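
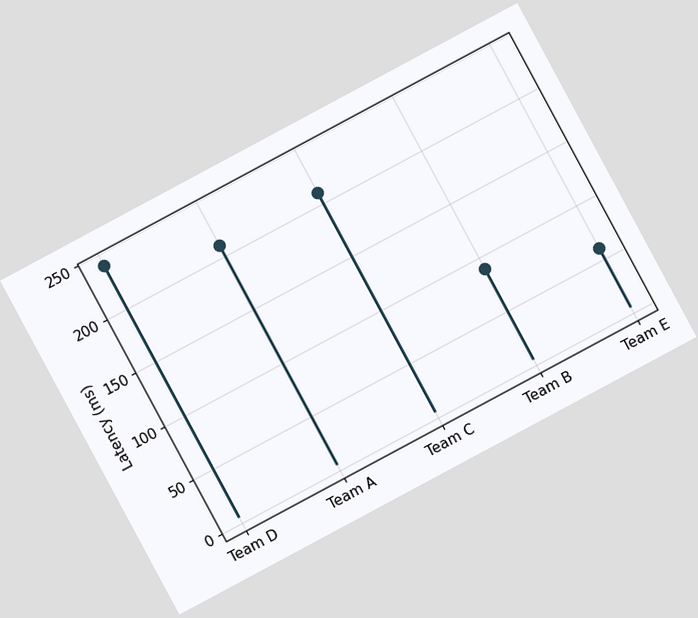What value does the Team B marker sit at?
The chart is tilted about 28° counter-clockwise. The Team B marker sits at 90ms.

90ms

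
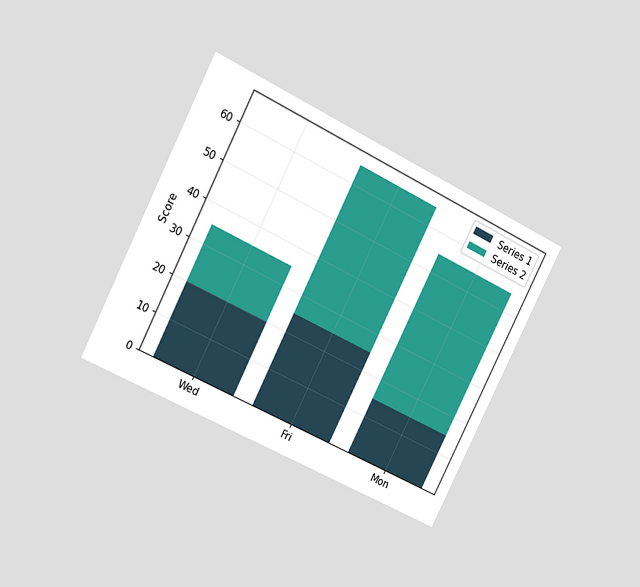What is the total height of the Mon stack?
55

The chart is tilted about 27° clockwise and viewed at a slight angle. The Mon stack's top reaches 55 on the y-axis.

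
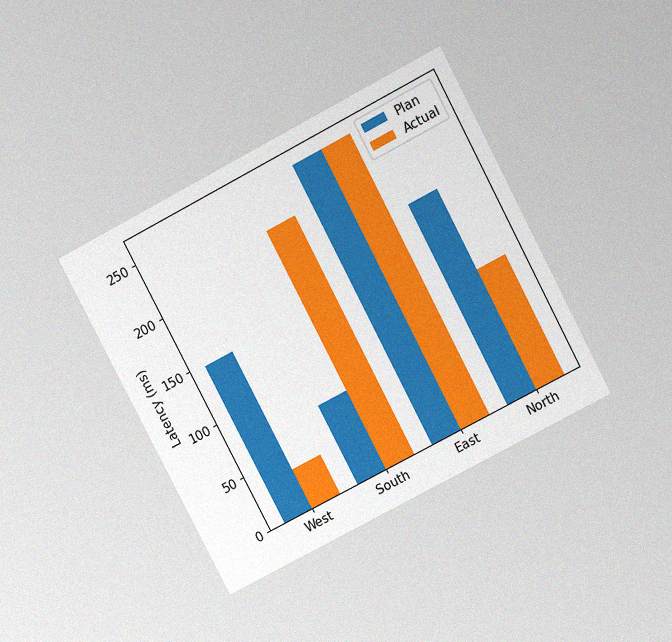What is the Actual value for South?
222ms

The chart is tilted about 28° counter-clockwise and viewed slightly from above, with some photo noise. The Actual bar at South reaches 222ms on the y-axis.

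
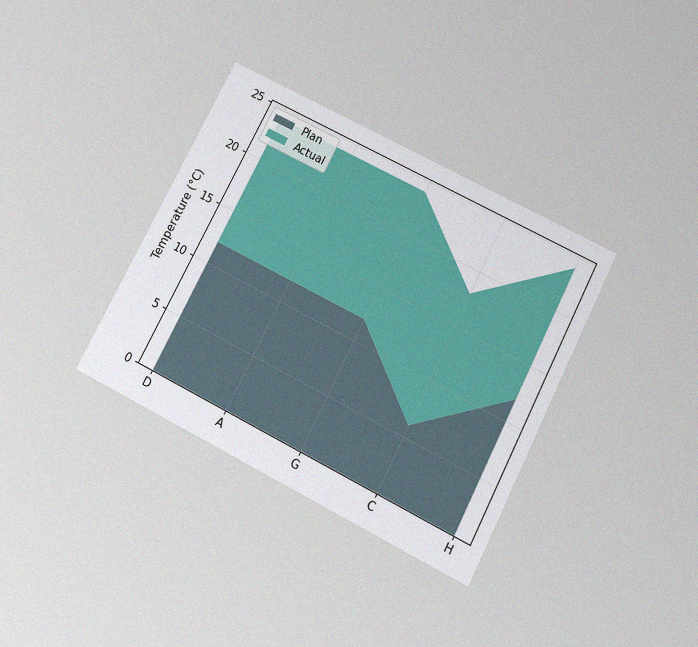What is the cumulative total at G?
24°C

The chart is tilted about 27° clockwise and viewed slightly from below, with some photo noise. The stacked total at G reaches 24°C.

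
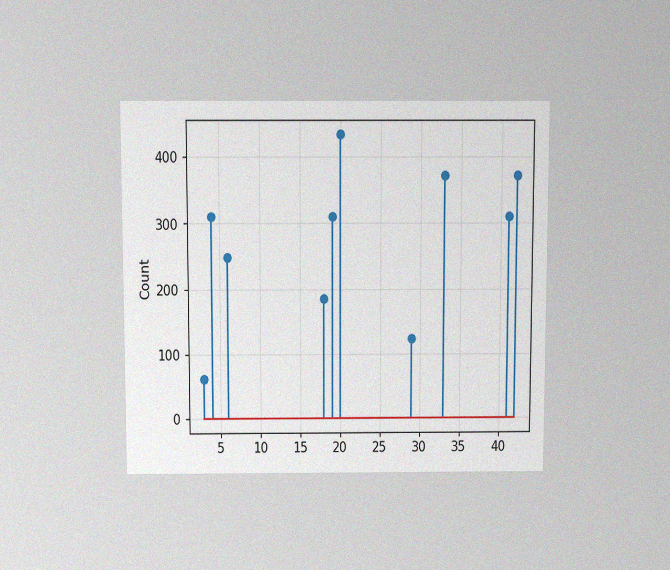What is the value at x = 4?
310

The chart is viewed slightly from above, with some photo noise. The stem at x=4 reaches 310.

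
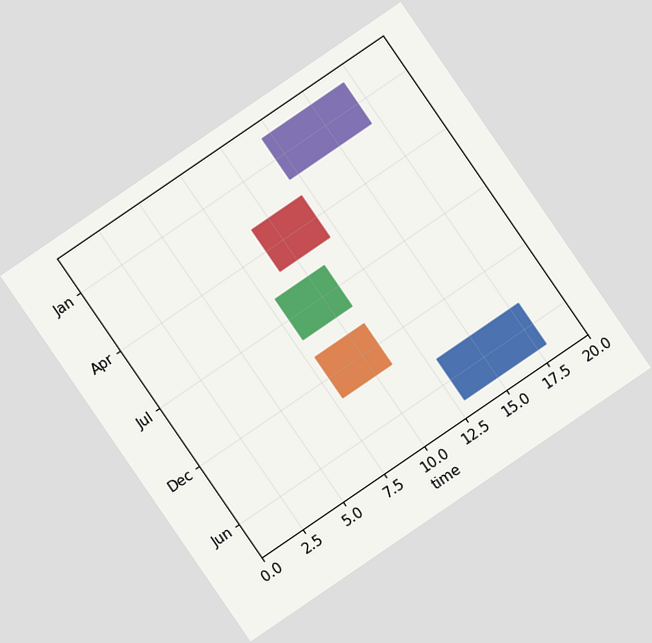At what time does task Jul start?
The chart is tilted about 34° counter-clockwise. The Jul bar begins at t=8.

8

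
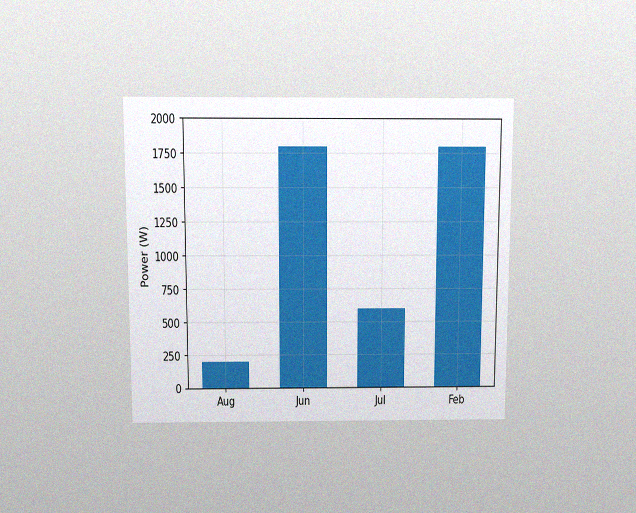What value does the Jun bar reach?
1800W

The chart is viewed slightly from above, with some photo noise. Reading along the chart's y-axis, the Jun bar reaches 1800W.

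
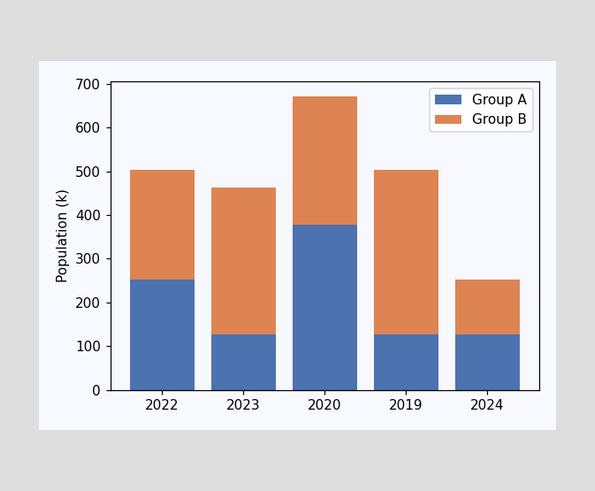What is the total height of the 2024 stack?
The 2024 stack's top reaches 252k on the y-axis.

252k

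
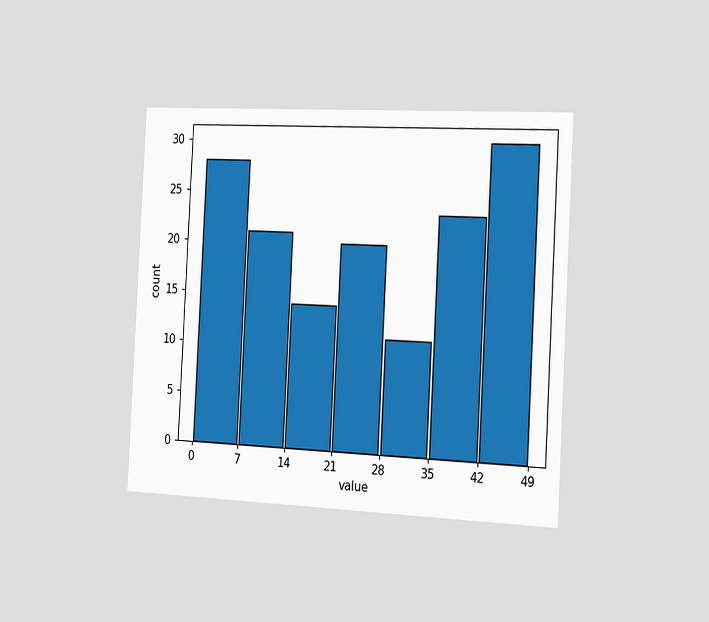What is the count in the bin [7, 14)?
21

The chart is tilted about 3° clockwise and viewed slightly from the right. The [7, 14) bin has height 21.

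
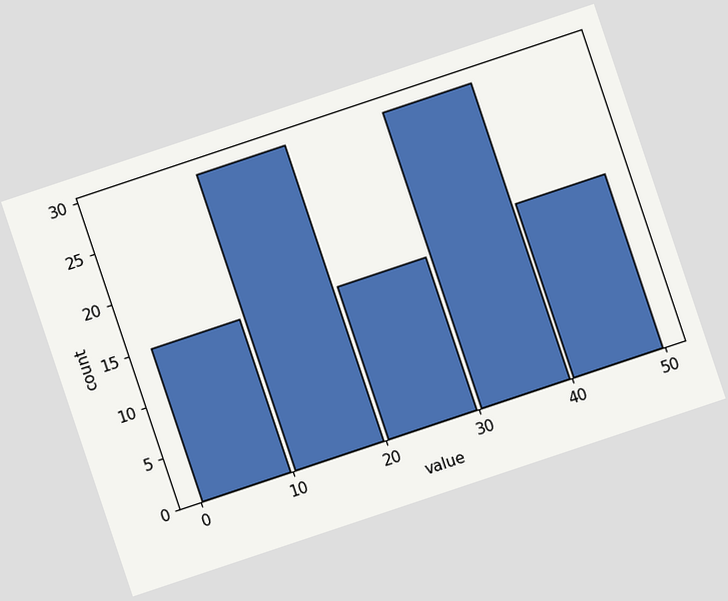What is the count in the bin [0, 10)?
15

The chart is tilted about 18° counter-clockwise. The [0, 10) bin has height 15.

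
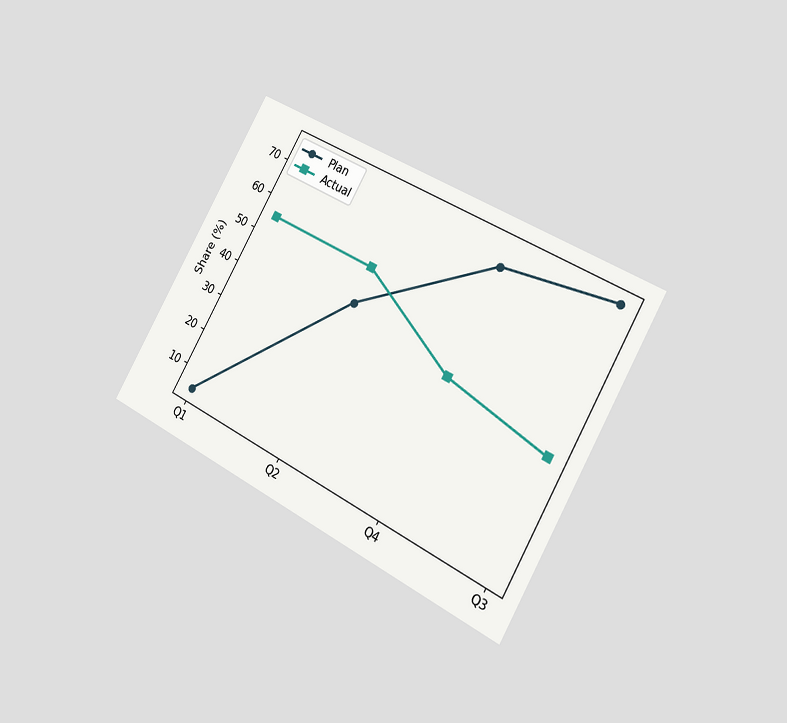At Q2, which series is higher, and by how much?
The chart is tilted about 29° clockwise and viewed slightly from the right. At Q2, Actual sits above the other line by 10%.

Actual, by 10%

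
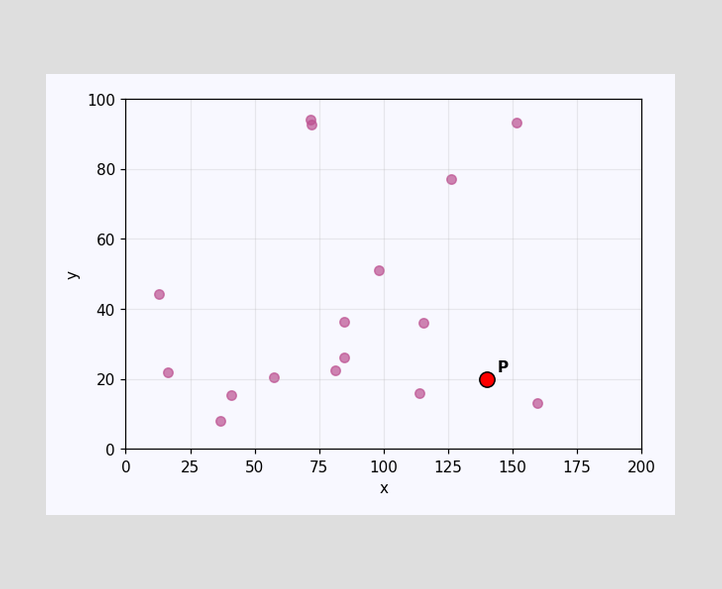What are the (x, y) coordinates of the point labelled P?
(140, 20)

Following the gridlines from P to each axis, P sits at (140, 20).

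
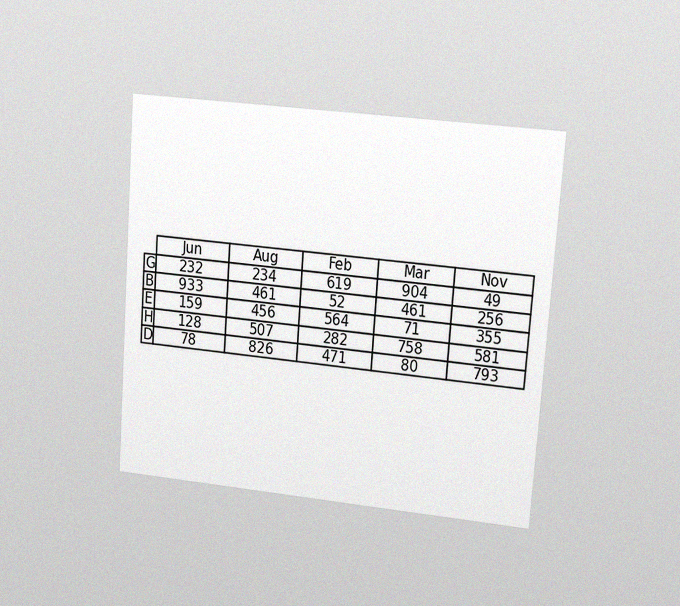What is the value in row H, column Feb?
The chart is tilted about 4° clockwise and viewed at a slight angle, with some photo noise. The (H, Feb) cell reads 282.

282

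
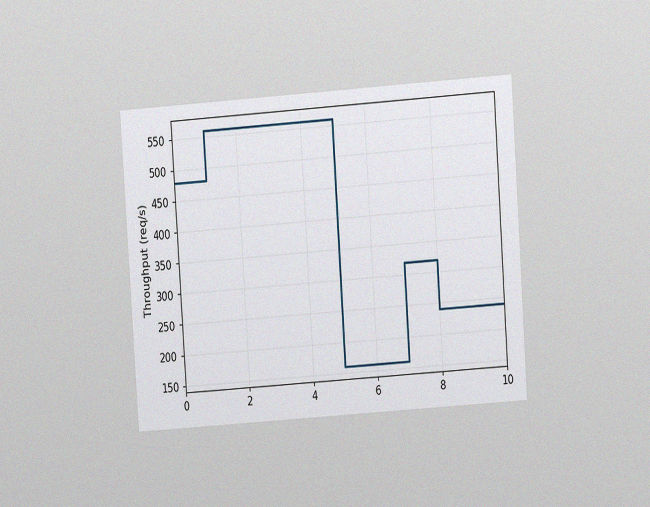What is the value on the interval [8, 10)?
240req/s

The chart is tilted about 4° counter-clockwise and viewed at a slight angle, with some photo noise. On [8, 10) the step sits at 240req/s.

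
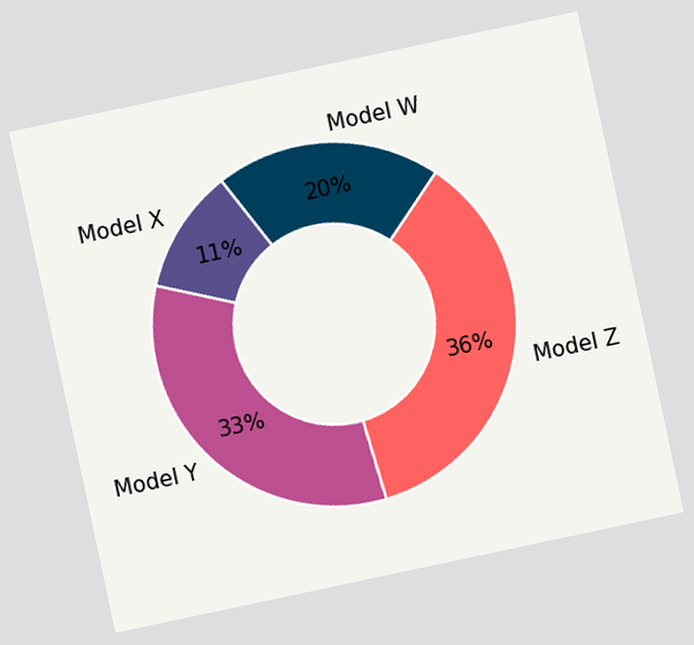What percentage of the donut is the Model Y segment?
The chart is tilted about 12° counter-clockwise. The Model Y segment takes up 33% of the ring.

33%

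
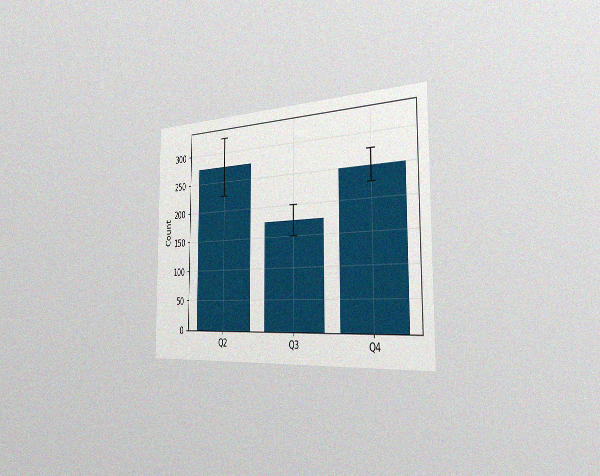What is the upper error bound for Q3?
The chart is viewed slightly from the right, with some photo noise. The Q3 bar's upper whisker reaches 200.

200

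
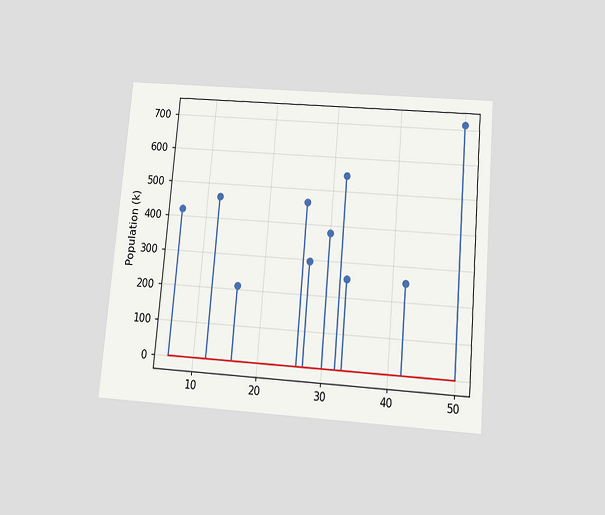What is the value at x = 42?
252k

The chart is tilted about 5° clockwise and viewed slightly from below. The stem at x=42 reaches 252k.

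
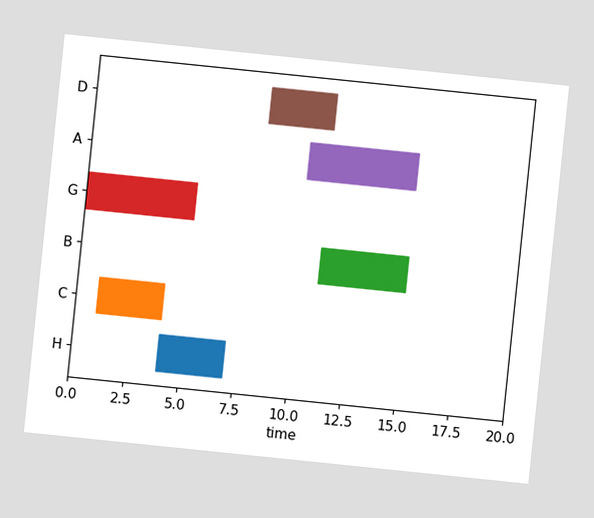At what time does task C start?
The chart is tilted about 6° clockwise. The C bar begins at t=1.

1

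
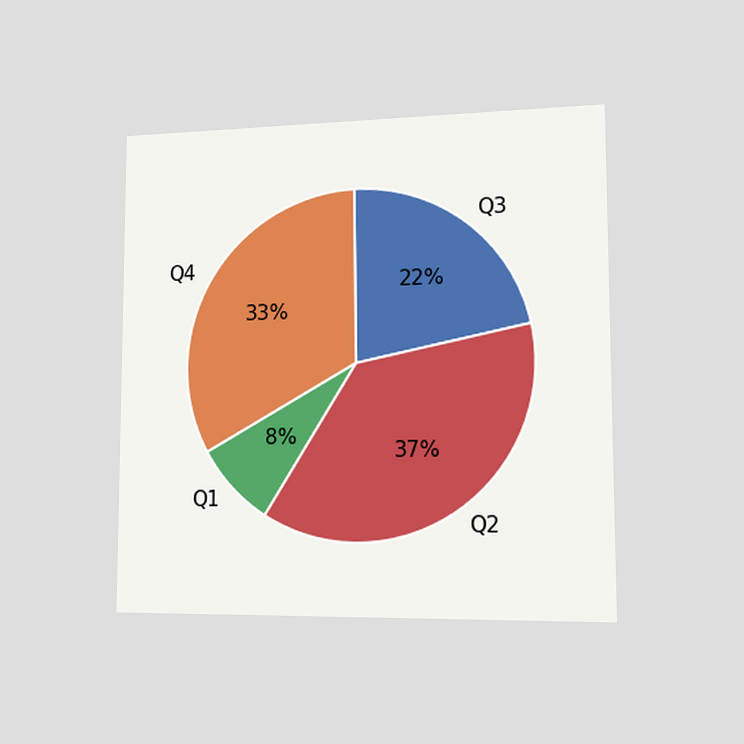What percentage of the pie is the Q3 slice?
22%

The chart is viewed slightly from the right. The Q3 slice takes up 22% of the pie.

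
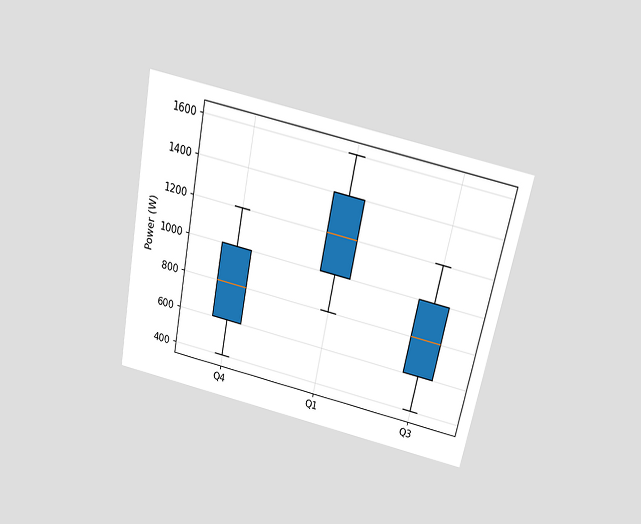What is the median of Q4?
800W

The chart is tilted about 11° clockwise and viewed slightly from above. The median line in the Q4 box sits at 800W.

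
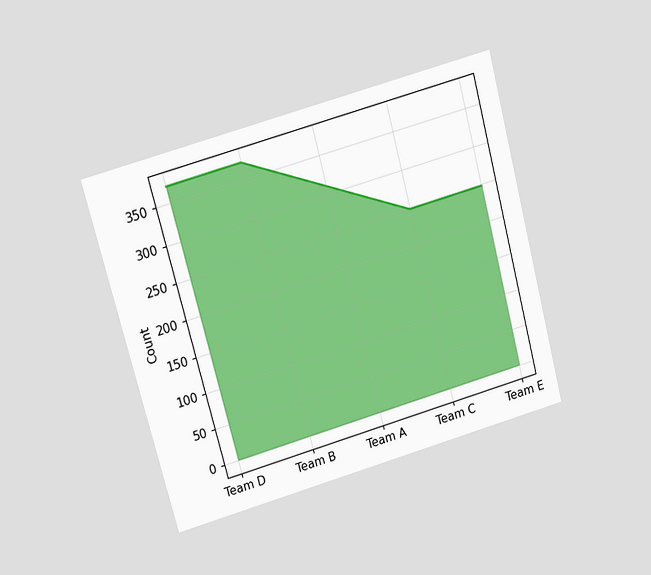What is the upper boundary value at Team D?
The chart is tilted about 15° counter-clockwise and viewed slightly from above. At Team D the upper boundary is at 372.

372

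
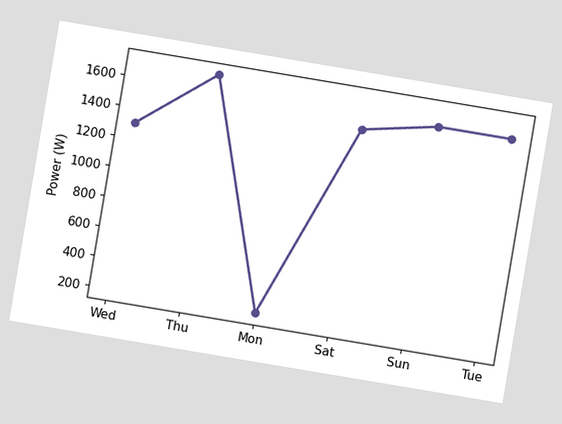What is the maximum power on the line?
1700W

The chart is tilted about 10° clockwise. The highest point is at Thu, and reading across to the y-axis gives 1700W.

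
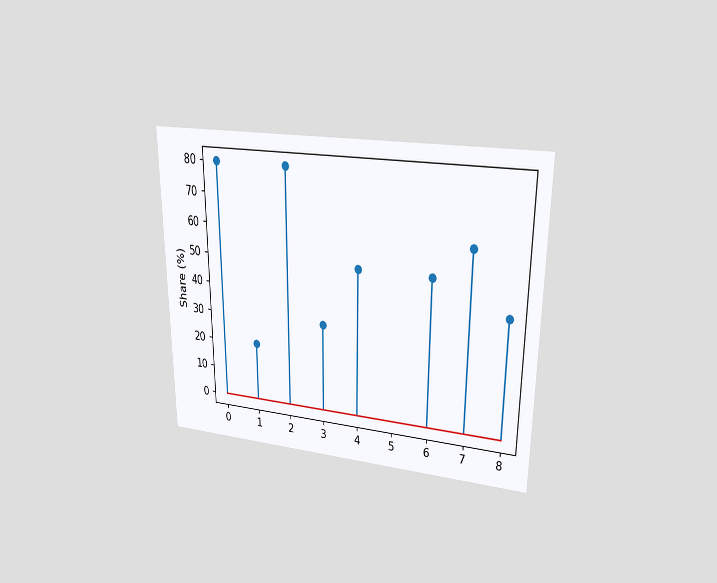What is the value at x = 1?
The chart is viewed at a slight angle. The stem at x=1 reaches 20%.

20%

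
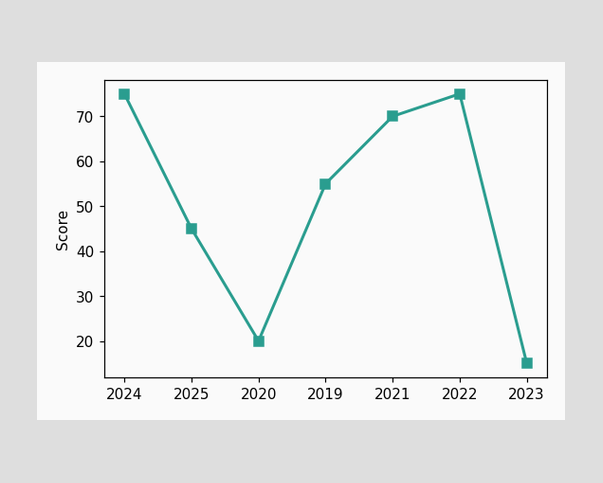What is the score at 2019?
55

At 2019, the line is at 55.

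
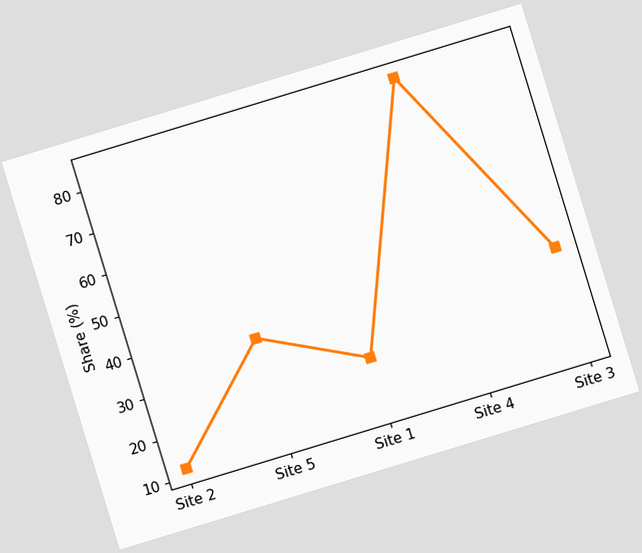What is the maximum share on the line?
84%

The chart is tilted about 17° counter-clockwise. The highest point is at Site 4, and reading across to the y-axis gives 84%.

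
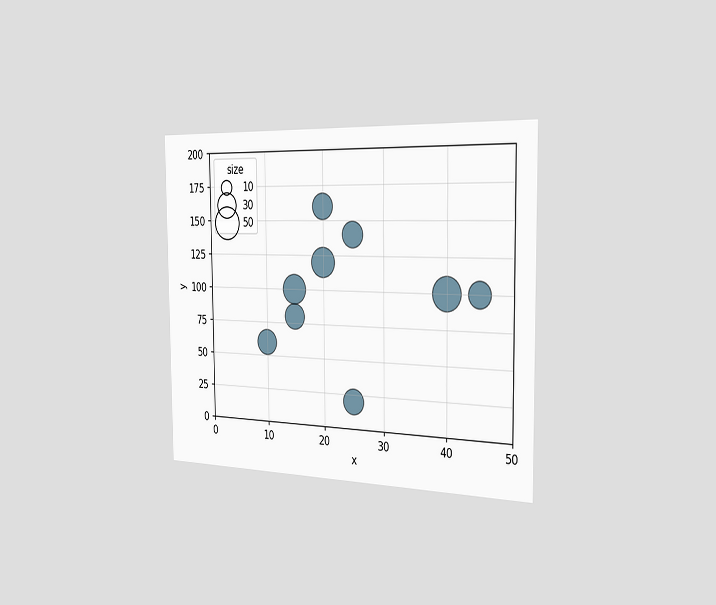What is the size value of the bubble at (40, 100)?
The chart is viewed slightly from the right. Matching the bubble at (40, 100) against the size legend gives 50.

50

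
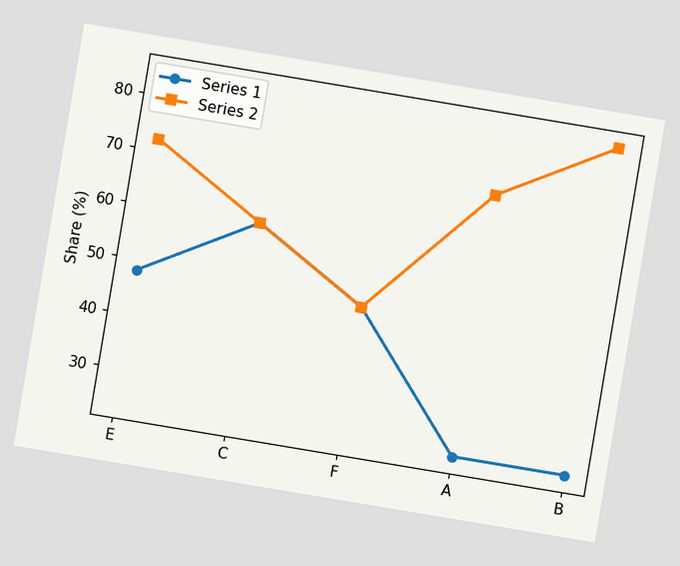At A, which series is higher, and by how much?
Series 2, by 48%

The chart is tilted about 9° clockwise. At A, Series 2 sits above the other line by 48%.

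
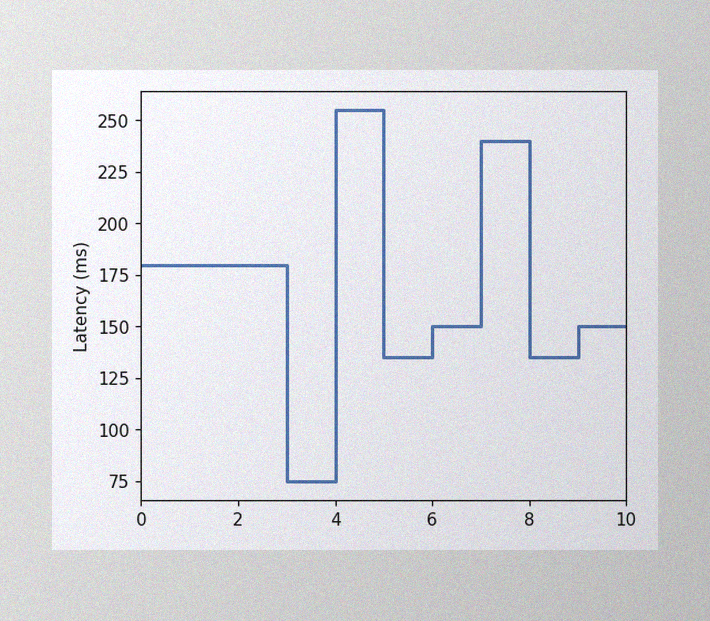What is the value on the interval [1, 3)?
180ms

The image has some photo noise and uneven lighting. On [1, 3) the step sits at 180ms.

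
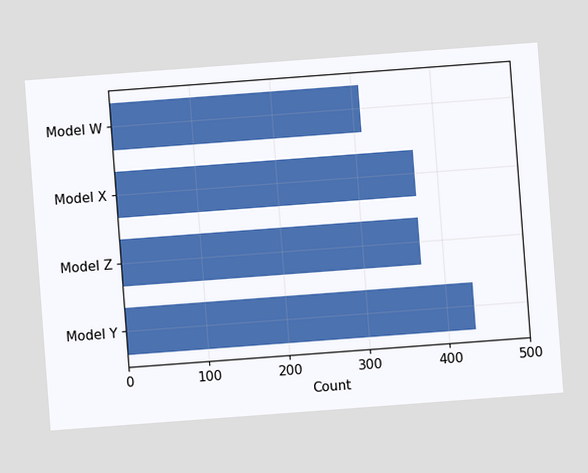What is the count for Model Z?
The chart is tilted about 4° counter-clockwise. Reading along the chart's x-axis, the Model Z bar reaches 372.

372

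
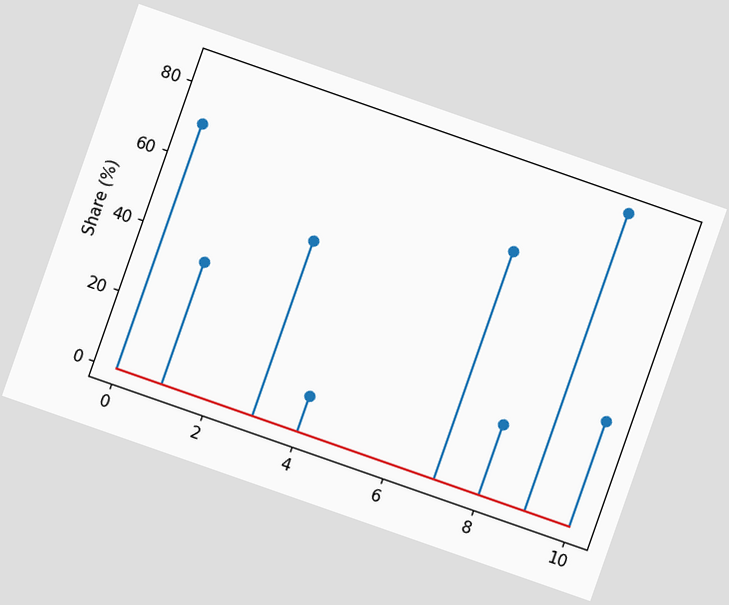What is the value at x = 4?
The chart is tilted about 19° clockwise. The stem at x=4 reaches 10%.

10%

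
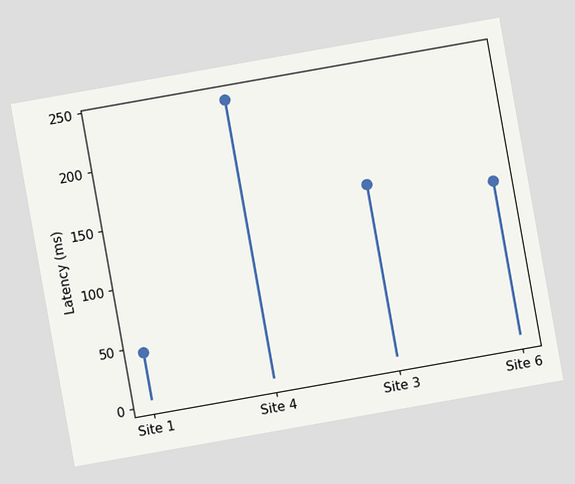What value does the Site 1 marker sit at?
45ms

The chart is tilted about 10° counter-clockwise. The Site 1 marker sits at 45ms.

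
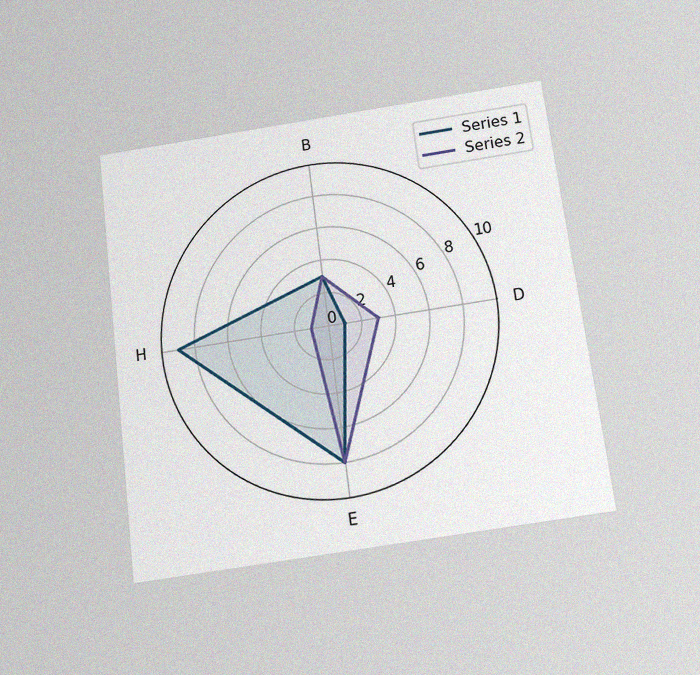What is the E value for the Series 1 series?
The chart is tilted about 7° counter-clockwise and viewed slightly from below, with some photo noise. On the E axis, Series 1 reaches 8.

8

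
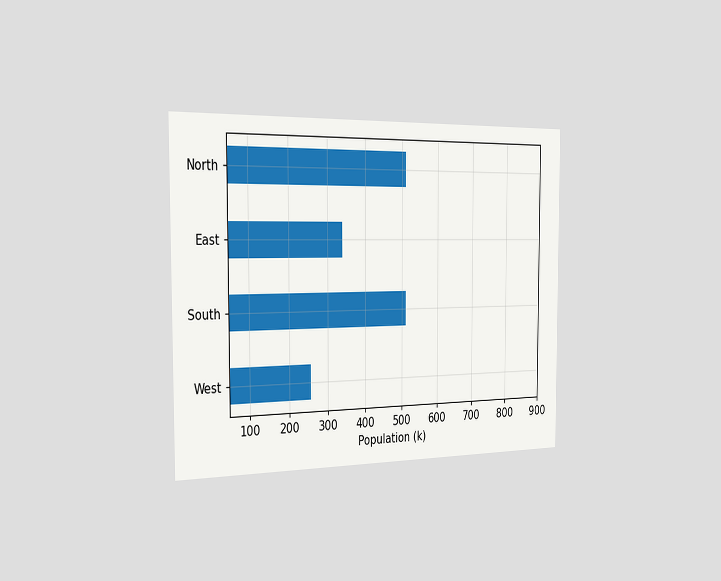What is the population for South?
The chart is viewed slightly from the left. Reading along the chart's x-axis, the South bar reaches 510k.

510k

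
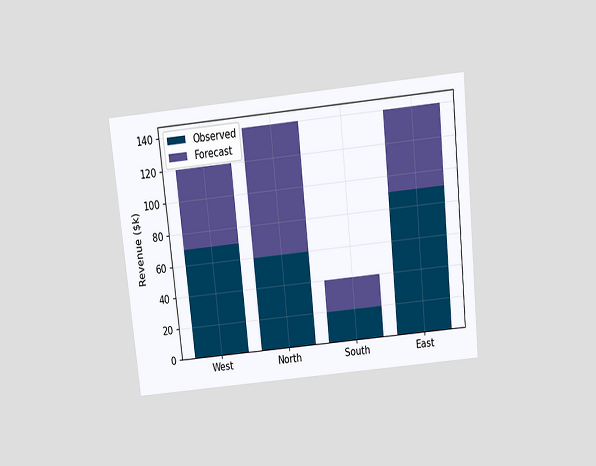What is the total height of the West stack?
$120k

The chart is tilted about 6° counter-clockwise and viewed slightly from above. The West stack's top reaches $120k on the y-axis.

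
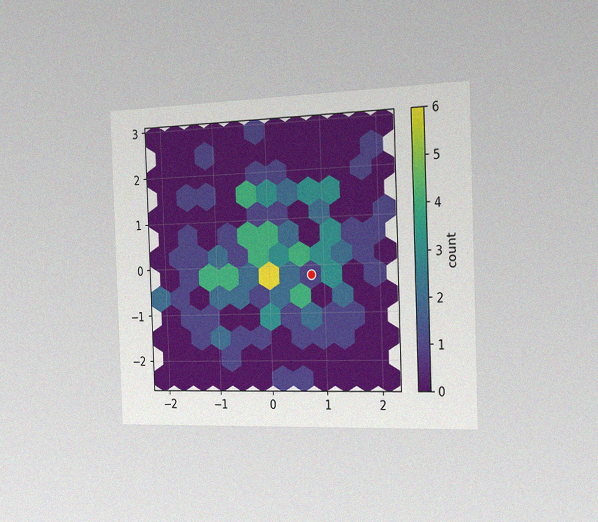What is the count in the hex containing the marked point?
1

The chart is tilted about 2° counter-clockwise and viewed slightly from the right, with some photo noise. The marked hex reads 1 on the colorbar.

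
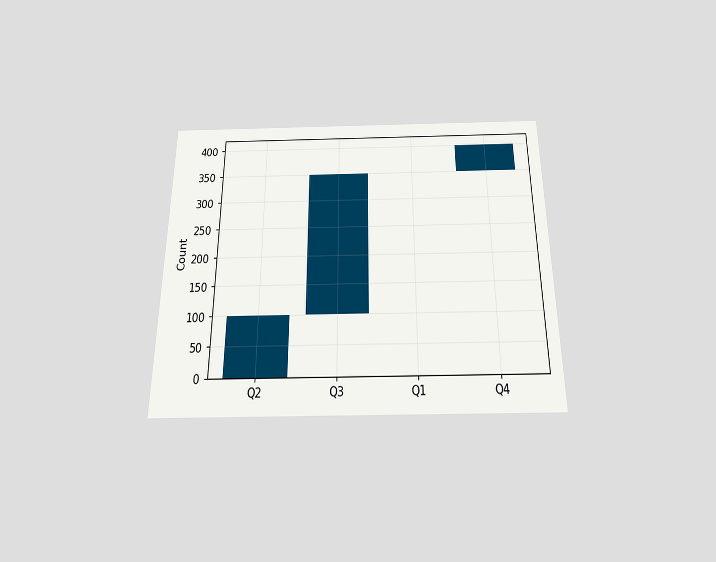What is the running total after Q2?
The chart is viewed slightly from below. After Q2 the running total reaches 100.

100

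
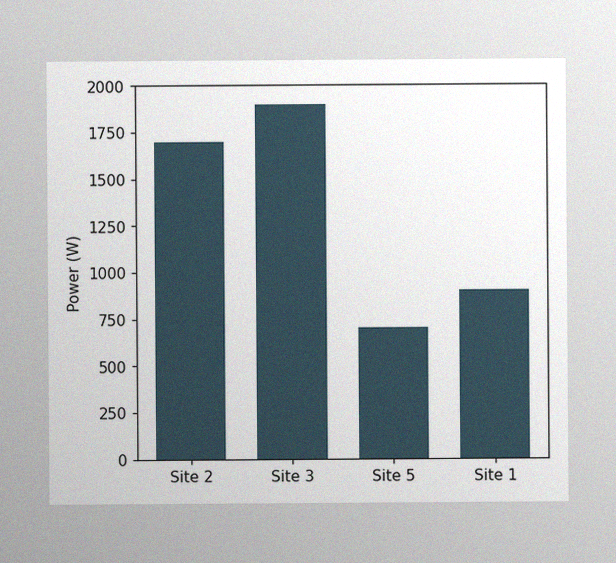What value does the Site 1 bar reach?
The image has some photo noise and uneven lighting. Reading along the chart's y-axis, the Site 1 bar reaches 900W.

900W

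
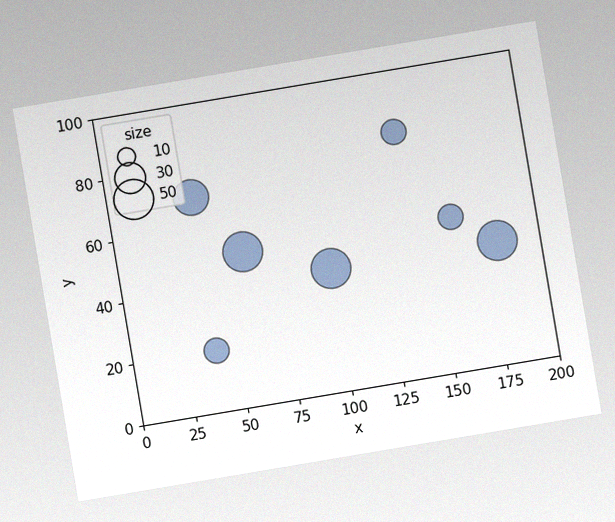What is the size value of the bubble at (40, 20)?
The chart is tilted about 10° counter-clockwise, with some photo noise. Matching the bubble at (40, 20) against the size legend gives 20.

20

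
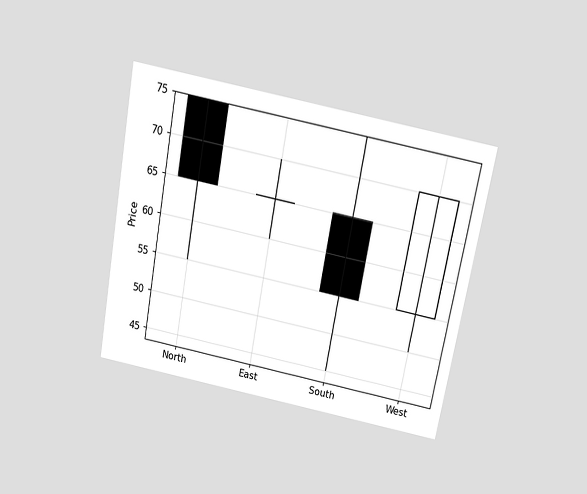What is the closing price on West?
The chart is tilted about 10° clockwise and viewed slightly from above. The West candle closes at 70.

70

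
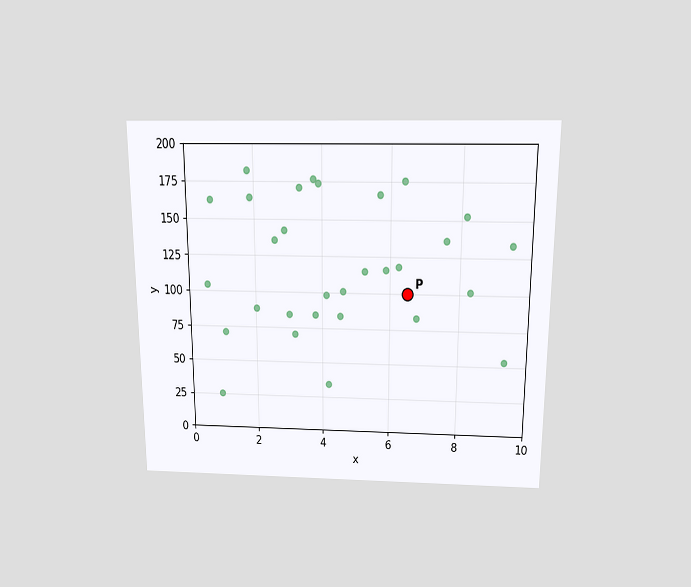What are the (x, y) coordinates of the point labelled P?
(6.5, 100)

The chart is viewed slightly from above. Following the gridlines from P to each axis, P sits at (6.5, 100).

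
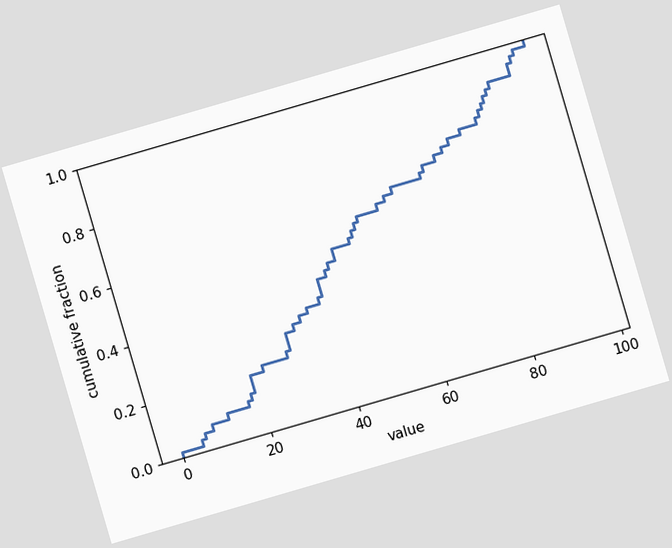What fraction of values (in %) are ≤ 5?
4%

The chart is tilted about 16° counter-clockwise. At x=5 the ECDF step is at 4%.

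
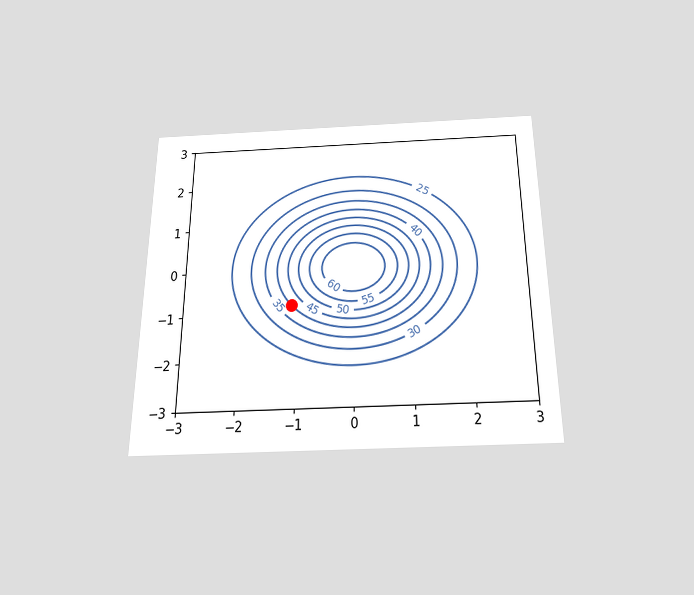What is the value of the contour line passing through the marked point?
The chart is viewed slightly from below. The marked point sits on the contour labelled 40.

40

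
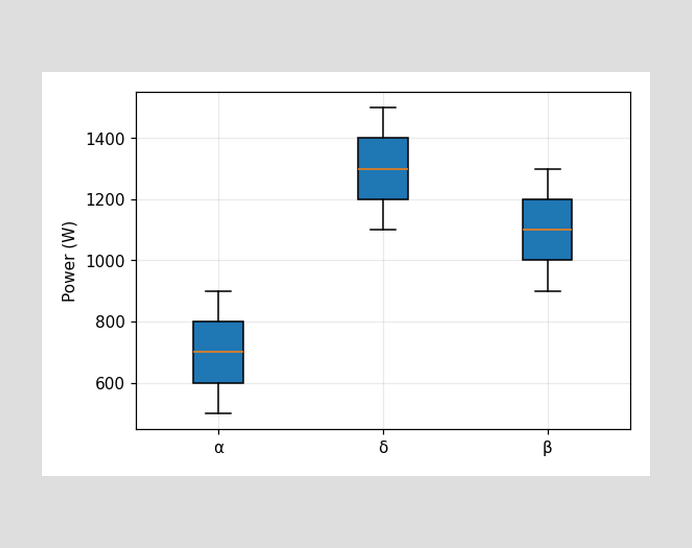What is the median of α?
700W

The median line in the α box sits at 700W.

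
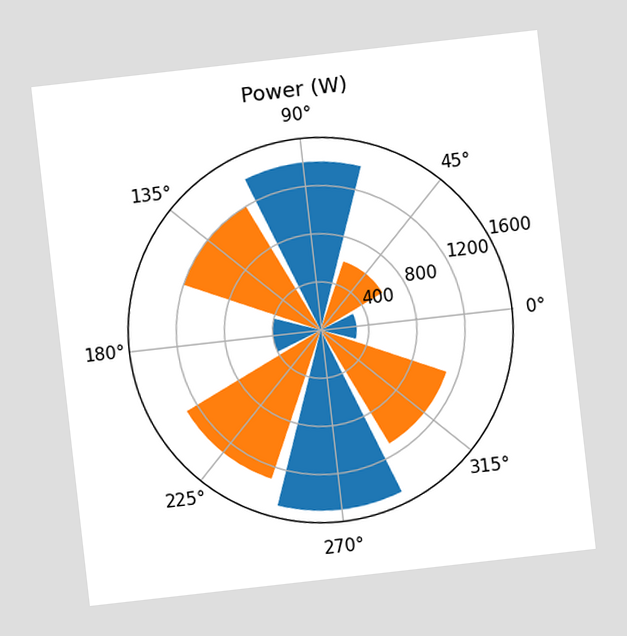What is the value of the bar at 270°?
The chart is tilted about 6° counter-clockwise. The bar at 270° reaches 1500W on the radial axis.

1500W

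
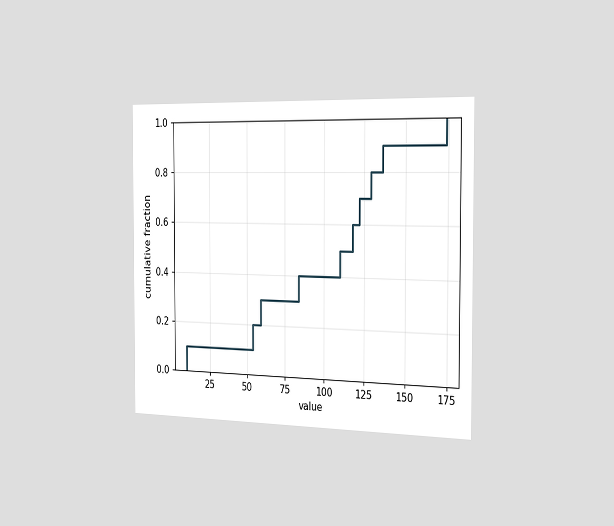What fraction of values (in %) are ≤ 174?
The chart is viewed slightly from the right. At x=174 the ECDF step is at 100%.

100%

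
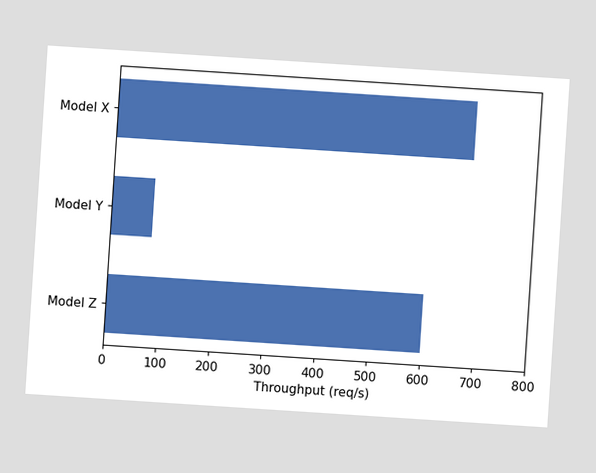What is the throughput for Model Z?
The chart is tilted about 4° clockwise. Reading along the chart's x-axis, the Model Z bar reaches 600req/s.

600req/s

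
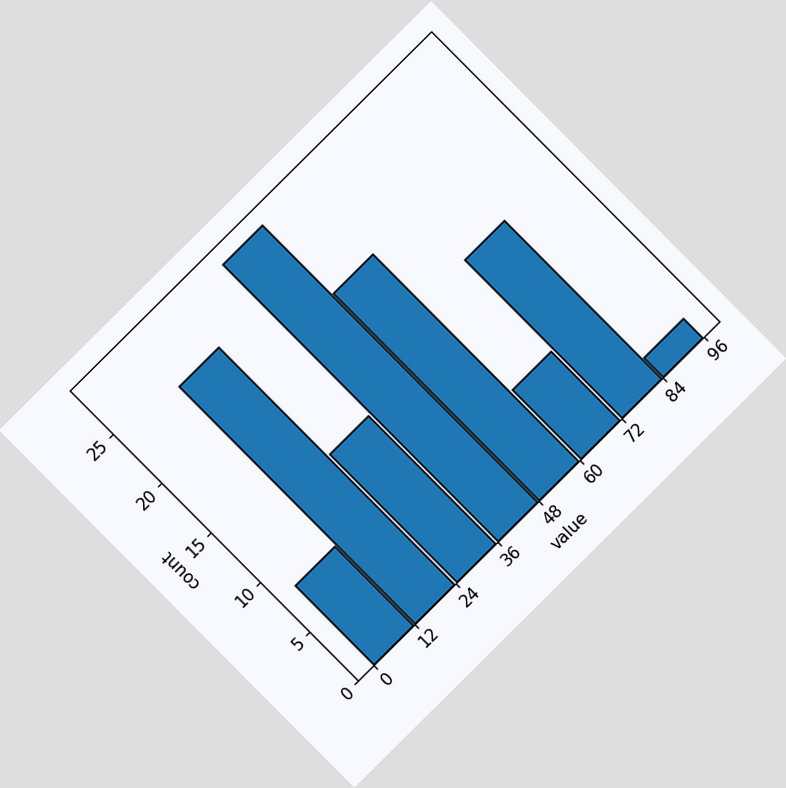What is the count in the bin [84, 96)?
The chart is tilted about 45° counter-clockwise. The [84, 96) bin has height 2.

2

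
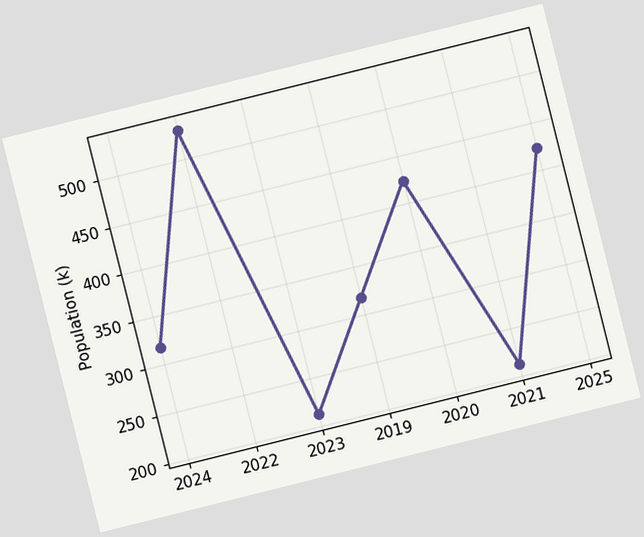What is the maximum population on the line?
The chart is tilted about 14° counter-clockwise. The highest point is at 2022, and reading across to the y-axis gives 530k.

530k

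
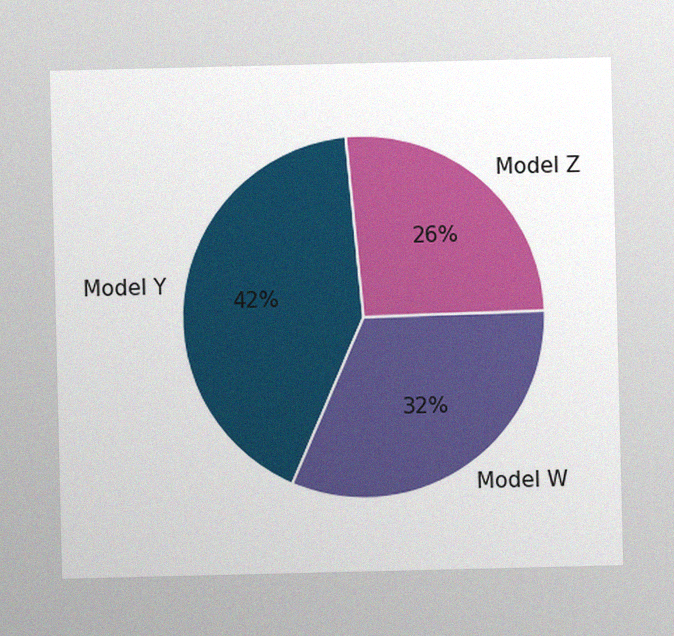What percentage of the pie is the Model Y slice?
The image has some photo noise and uneven lighting. The Model Y slice takes up 42% of the pie.

42%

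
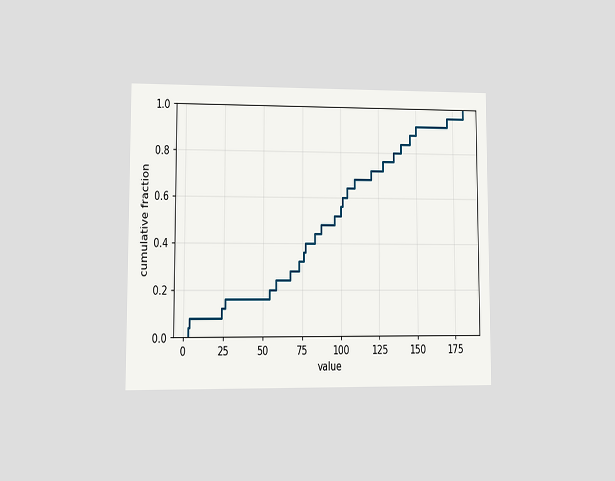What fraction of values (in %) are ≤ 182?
100%

The chart is viewed at a slight angle. At x=182 the ECDF step is at 100%.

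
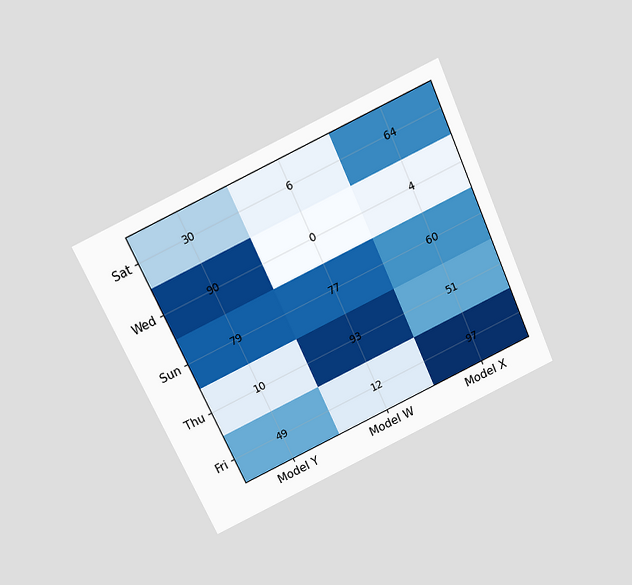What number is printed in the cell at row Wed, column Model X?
The chart is tilted about 25° counter-clockwise and viewed slightly from above. The (Wed, Model X) cell reads 4.

4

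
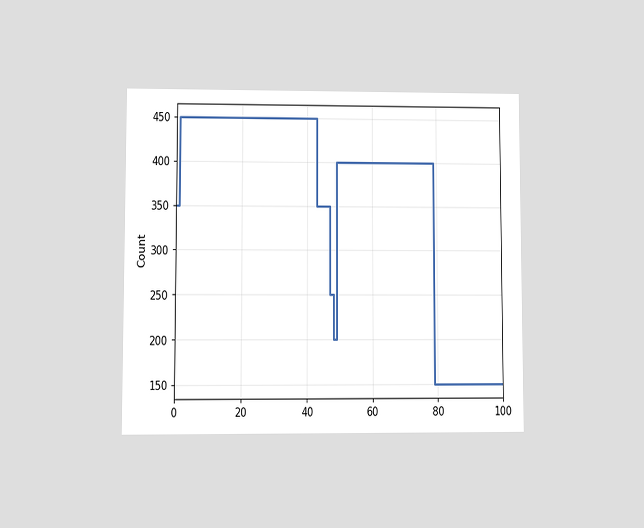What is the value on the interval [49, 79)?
The chart is viewed at a slight angle. On [49, 79) the step sits at 400.

400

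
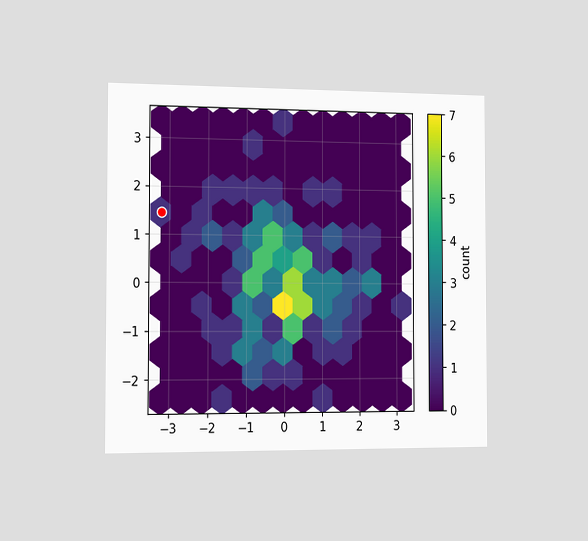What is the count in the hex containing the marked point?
The chart is viewed slightly from the left. The marked hex reads 1 on the colorbar.

1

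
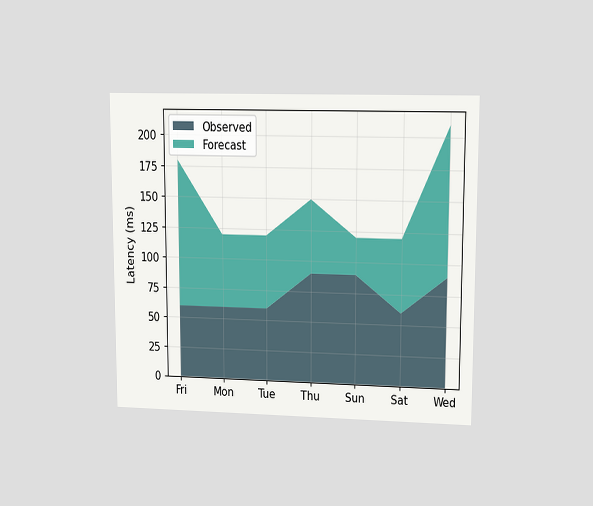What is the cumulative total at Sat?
The chart is viewed at a slight angle. The stacked total at Sat reaches 120ms.

120ms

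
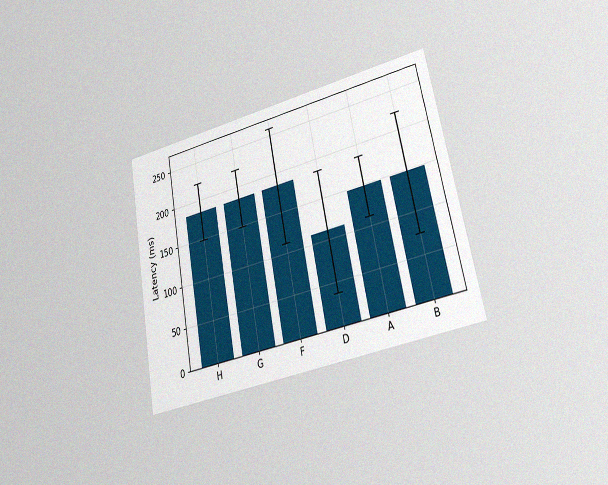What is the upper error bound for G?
The chart is tilted about 11° counter-clockwise and viewed at a slight angle, with some photo noise. The G bar's upper whisker reaches 222ms.

222ms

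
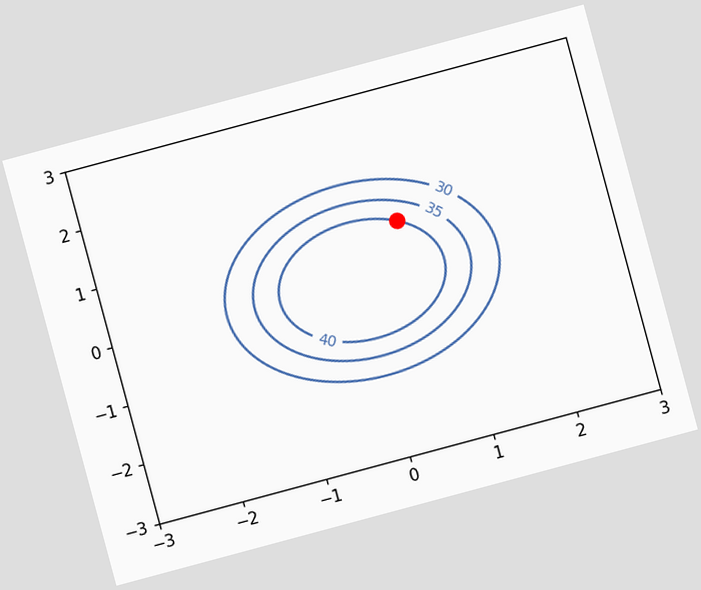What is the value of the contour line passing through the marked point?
The chart is tilted about 15° counter-clockwise. The marked point sits on the contour labelled 40.

40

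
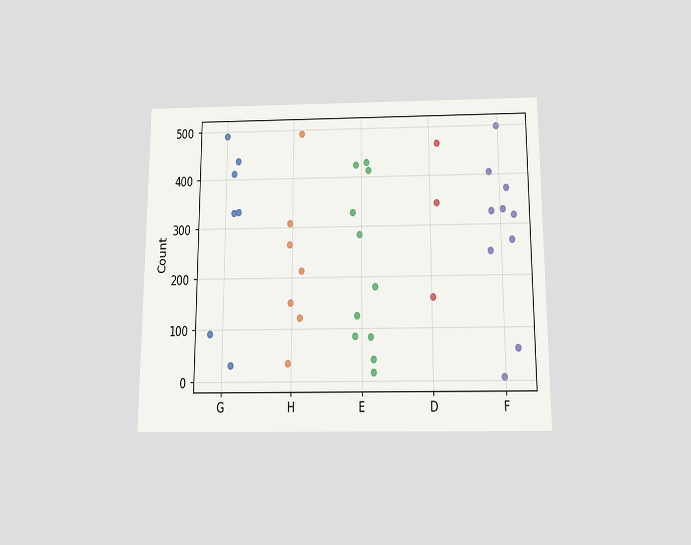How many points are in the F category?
The chart is viewed slightly from below. Counting the markers in the F column gives 10.

10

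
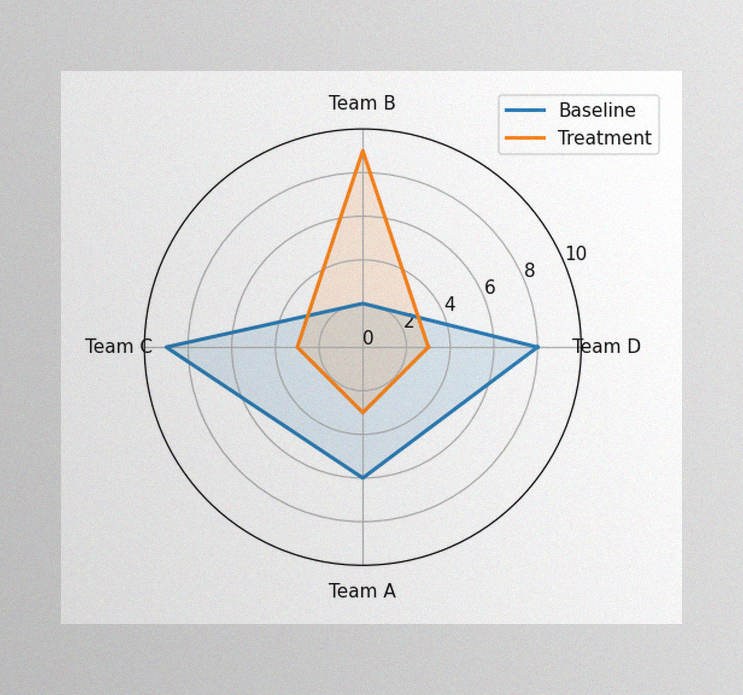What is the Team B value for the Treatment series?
9

The image has some photo noise and uneven lighting. On the Team B axis, Treatment reaches 9.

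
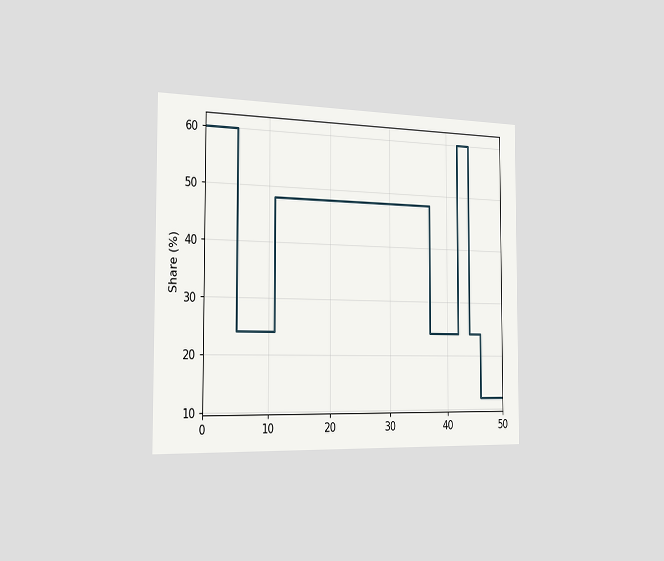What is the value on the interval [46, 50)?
The chart is viewed slightly from the left. On [46, 50) the step sits at 12%.

12%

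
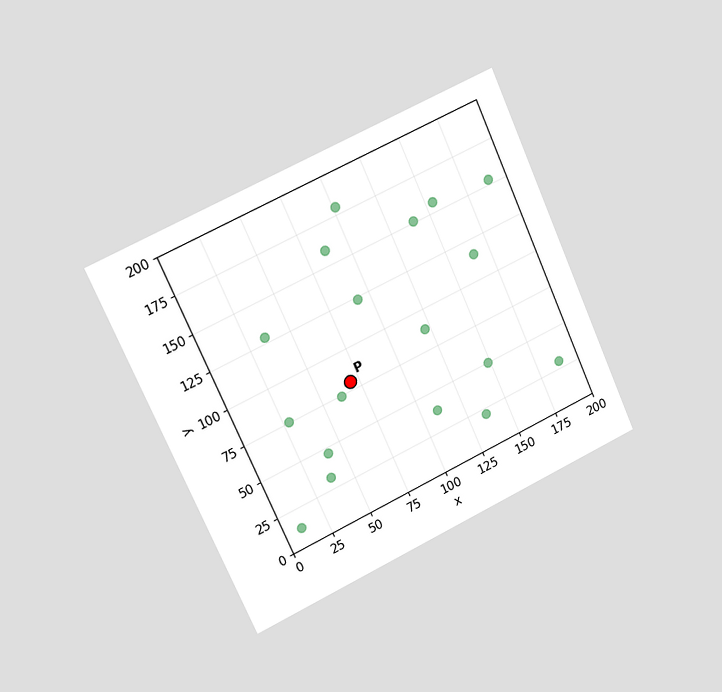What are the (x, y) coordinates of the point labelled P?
(70, 80)

The chart is tilted about 24° counter-clockwise and viewed slightly from the left. Following the gridlines from P to each axis, P sits at (70, 80).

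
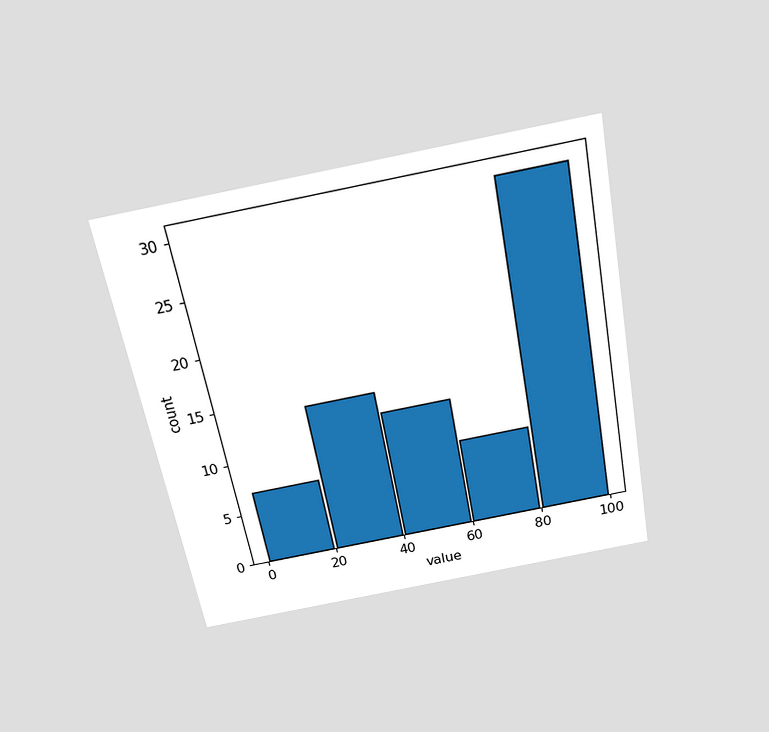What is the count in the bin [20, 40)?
The chart is tilted about 11° counter-clockwise and viewed slightly from above. The [20, 40) bin has height 14.

14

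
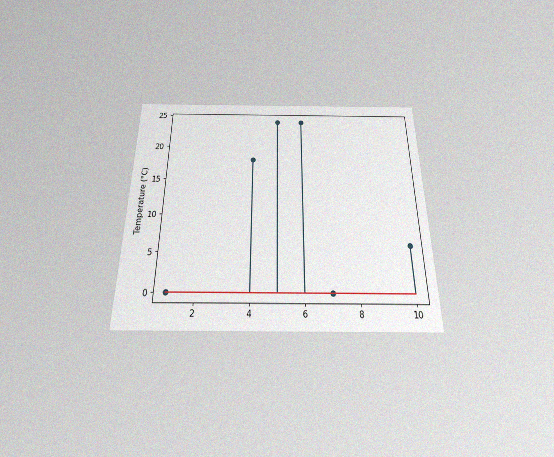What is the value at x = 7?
The chart is viewed slightly from below, with some photo noise. The stem at x=7 reaches 0°C.

0°C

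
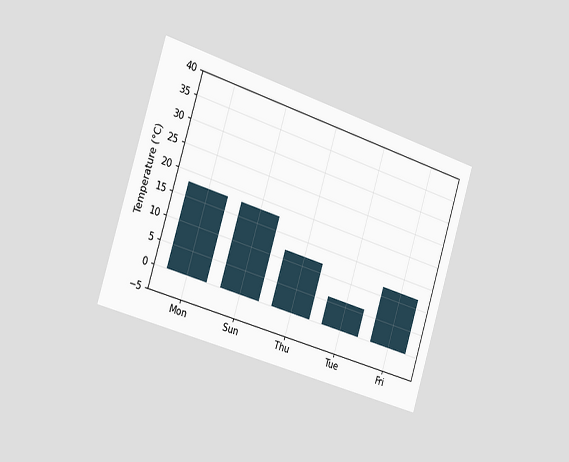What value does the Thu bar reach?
The chart is tilted about 17° clockwise and viewed slightly from the left. Reading along the chart's y-axis, the Thu bar reaches 12°C.

12°C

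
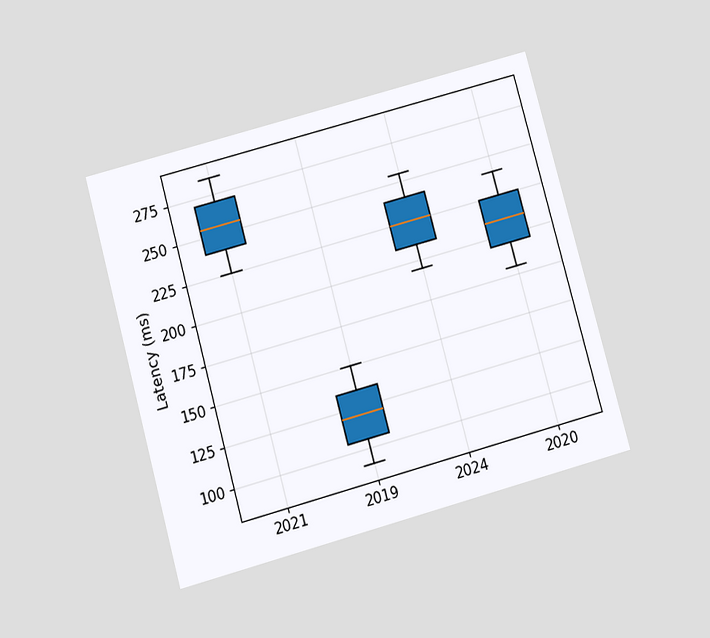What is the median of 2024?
225ms

The chart is tilted about 15° counter-clockwise and viewed slightly from below. The median line in the 2024 box sits at 225ms.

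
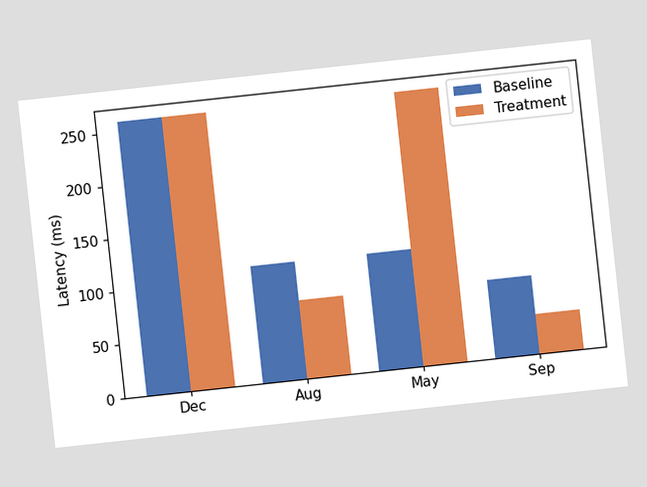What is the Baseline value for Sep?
The chart is tilted about 6° counter-clockwise. The Baseline bar at Sep reaches 74ms on the y-axis.

74ms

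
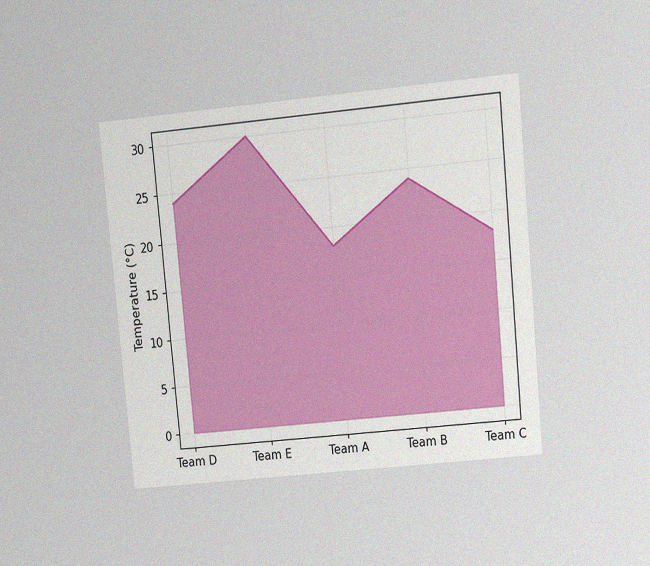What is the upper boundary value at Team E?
The chart is tilted about 5° counter-clockwise and viewed at a slight angle, with some photo noise. At Team E the upper boundary is at 30°C.

30°C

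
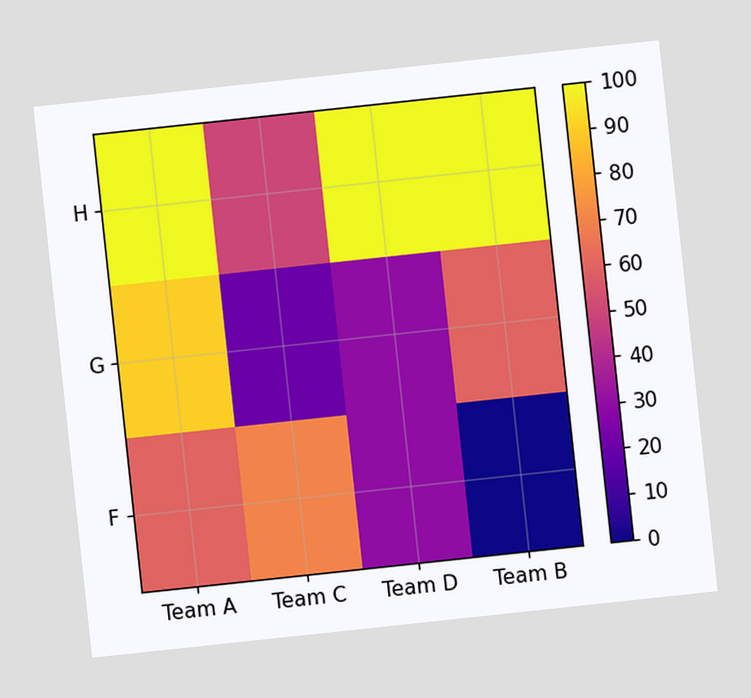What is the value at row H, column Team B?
The chart is tilted about 6° counter-clockwise. Matching cell (H, Team B) against the colorbar gives 100.

100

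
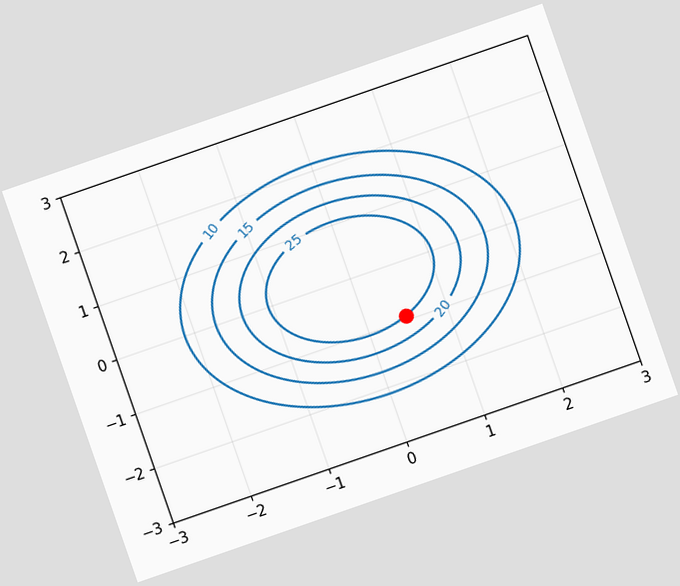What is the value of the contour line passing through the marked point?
The chart is tilted about 19° counter-clockwise. The marked point sits on the contour labelled 25.

25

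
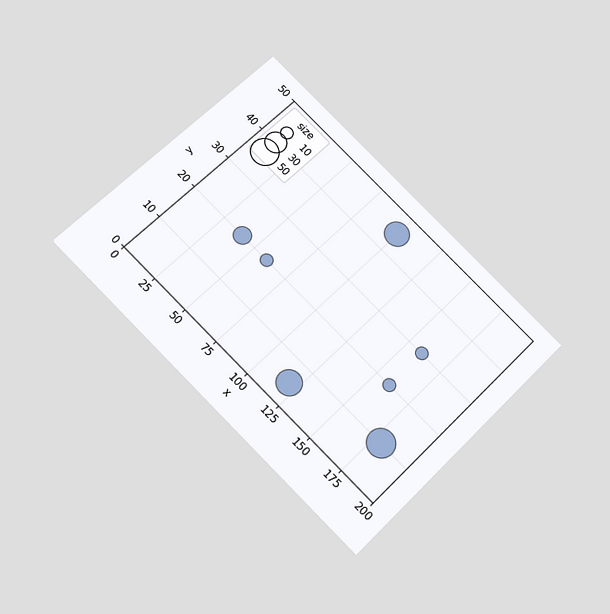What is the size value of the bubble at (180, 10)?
The chart is tilted about 45° clockwise and viewed slightly from below. Matching the bubble at (180, 10) against the size legend gives 50.

50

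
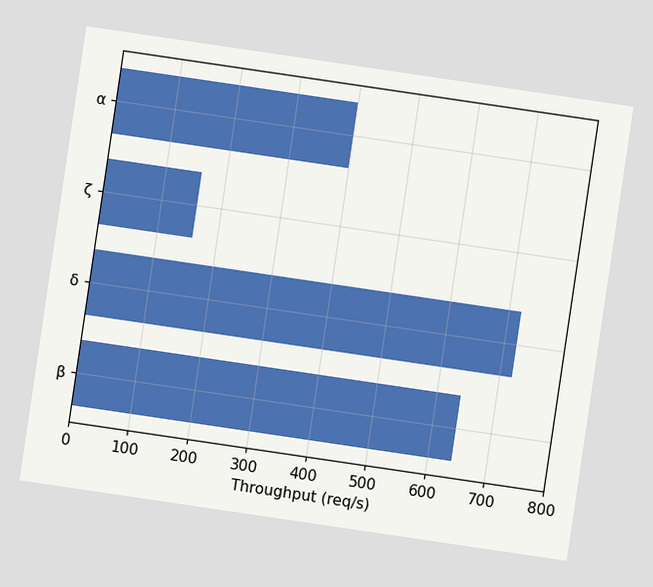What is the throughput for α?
400req/s

The chart is tilted about 8° clockwise. Reading along the chart's x-axis, the α bar reaches 400req/s.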